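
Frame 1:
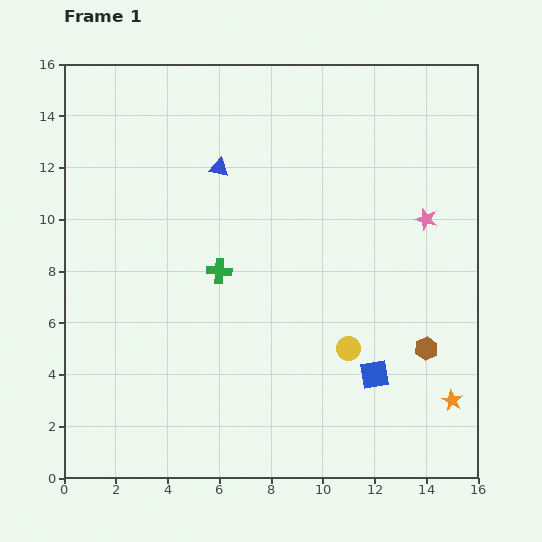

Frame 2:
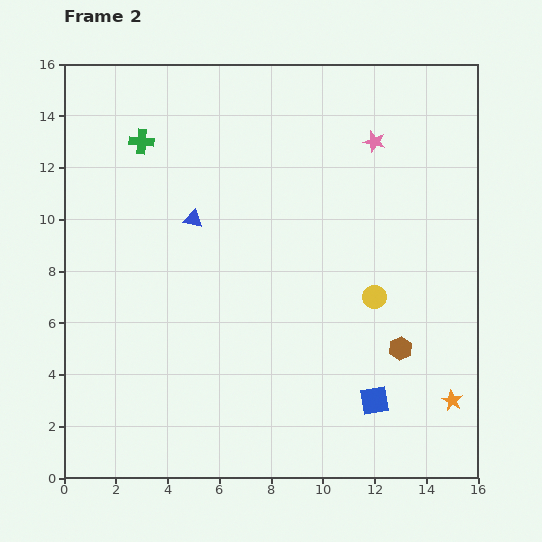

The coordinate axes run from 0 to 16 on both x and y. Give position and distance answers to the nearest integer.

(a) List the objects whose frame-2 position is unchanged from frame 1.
the orange star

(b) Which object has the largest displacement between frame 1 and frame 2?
the green cross

(moved 6; next 4)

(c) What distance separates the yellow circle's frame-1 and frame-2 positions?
2

The yellow circle moved from (11, 5) to (12, 7), a distance of √(1² + 2²) ≈ 2.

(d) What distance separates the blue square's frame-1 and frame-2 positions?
1

The blue square moved from (12, 4) to (12, 3), a distance of √(0² + 1²) ≈ 1.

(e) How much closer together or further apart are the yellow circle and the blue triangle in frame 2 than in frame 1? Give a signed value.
-1

Distance in frame 1: 9. Distance in frame 2: 8.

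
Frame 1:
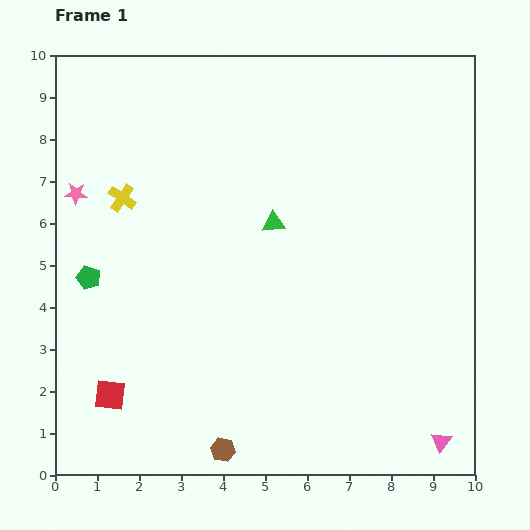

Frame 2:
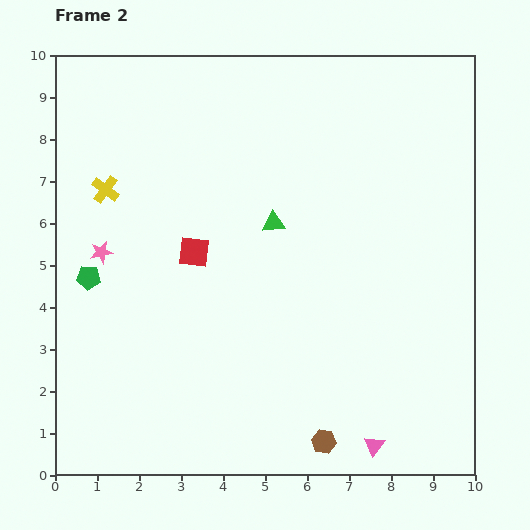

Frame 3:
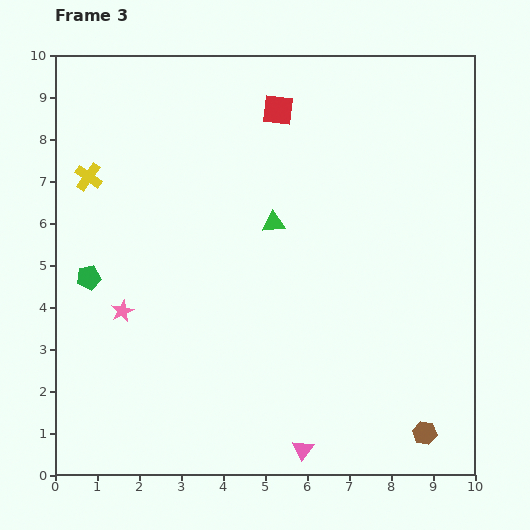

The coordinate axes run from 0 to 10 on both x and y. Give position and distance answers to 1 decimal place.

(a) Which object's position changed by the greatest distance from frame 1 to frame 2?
the red square

(moved 3.9; next 2.4)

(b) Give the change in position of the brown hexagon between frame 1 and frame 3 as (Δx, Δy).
(4.8, 0.4)

The brown hexagon was at (4.0, 0.6) in frame 1 and (8.8, 1.0) in frame 3.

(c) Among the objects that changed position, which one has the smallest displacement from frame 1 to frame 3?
the yellow cross

(moved 0.9)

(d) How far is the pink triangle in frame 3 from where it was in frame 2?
1.7

The pink triangle moved from (7.6, 0.7) to (5.9, 0.6), a distance of √(1.7² + 0.1²) ≈ 1.7.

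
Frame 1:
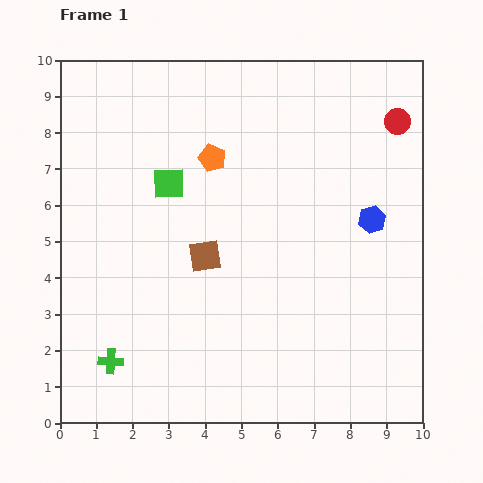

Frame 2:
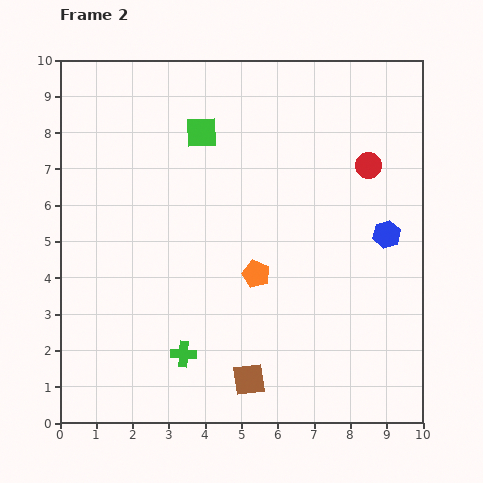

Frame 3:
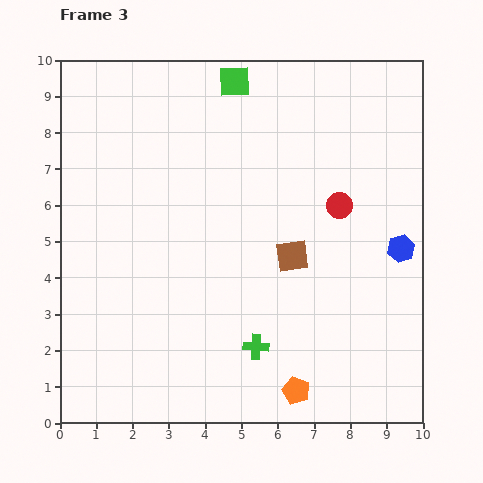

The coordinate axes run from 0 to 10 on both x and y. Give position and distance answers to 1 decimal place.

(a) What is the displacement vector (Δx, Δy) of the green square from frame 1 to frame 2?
(0.9, 1.4)

The green square was at (3.0, 6.6) in frame 1 and (3.9, 8.0) in frame 2.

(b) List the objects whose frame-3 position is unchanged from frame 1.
none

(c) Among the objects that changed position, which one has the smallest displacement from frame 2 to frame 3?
the blue hexagon

(moved 0.6)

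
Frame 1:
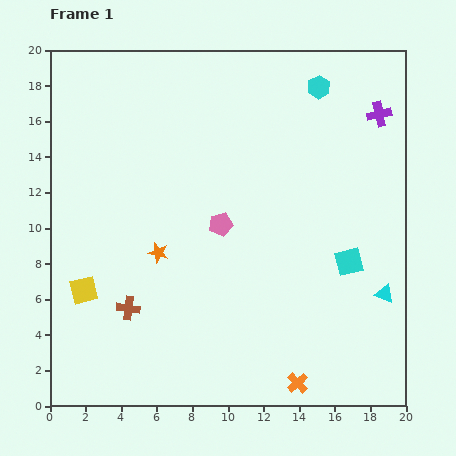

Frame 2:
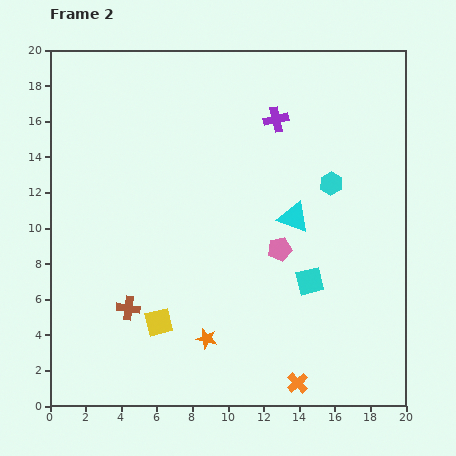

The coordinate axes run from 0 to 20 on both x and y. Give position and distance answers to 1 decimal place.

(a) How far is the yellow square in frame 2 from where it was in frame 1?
4.6

The yellow square moved from (1.9, 6.5) to (6.1, 4.7), a distance of √(4.2² + 1.8²) ≈ 4.6.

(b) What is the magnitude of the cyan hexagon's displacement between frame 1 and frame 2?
5.4

The cyan hexagon moved from (15.1, 17.9) to (15.8, 12.5), a distance of √(0.7² + 5.4²) ≈ 5.4.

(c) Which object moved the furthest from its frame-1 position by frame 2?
the cyan triangle

(moved 6.7; next 5.8)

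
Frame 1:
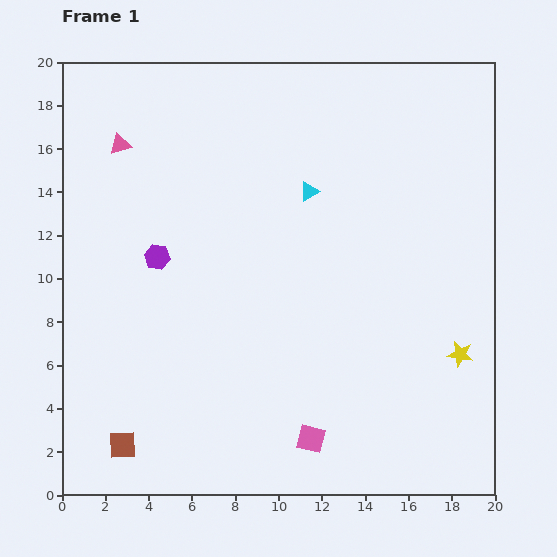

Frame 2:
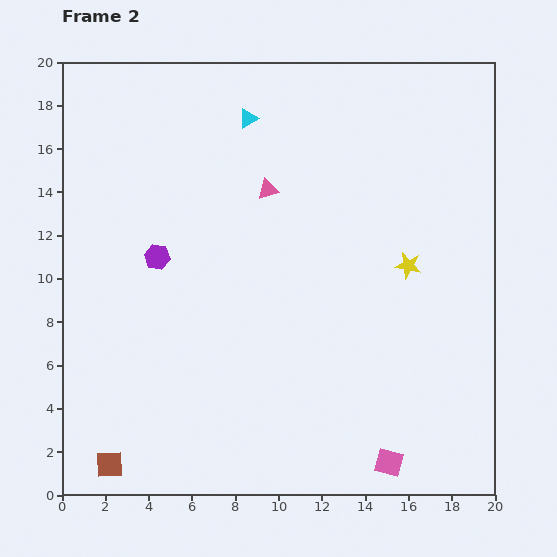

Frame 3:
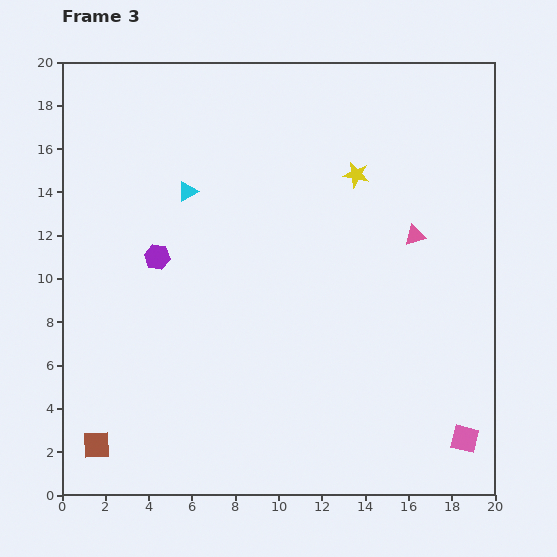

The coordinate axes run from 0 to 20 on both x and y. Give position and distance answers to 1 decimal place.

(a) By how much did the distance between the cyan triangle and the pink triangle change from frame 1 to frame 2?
-5.6

Distance in frame 1: 9.0. Distance in frame 2: 3.4.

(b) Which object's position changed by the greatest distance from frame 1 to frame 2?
the pink triangle

(moved 7.1; next 4.8)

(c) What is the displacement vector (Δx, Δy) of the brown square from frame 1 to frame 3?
(-1.2, 0.0)

The brown square was at (2.8, 2.3) in frame 1 and (1.6, 2.3) in frame 3.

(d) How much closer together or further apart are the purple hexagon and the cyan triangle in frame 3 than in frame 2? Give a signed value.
-4.4

Distance in frame 2: 7.7. Distance in frame 3: 3.3.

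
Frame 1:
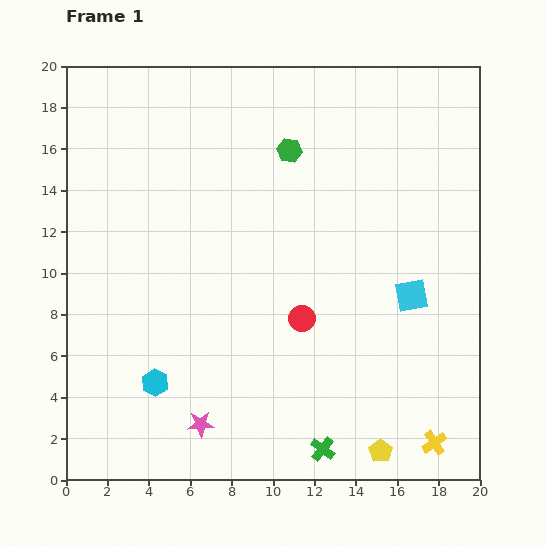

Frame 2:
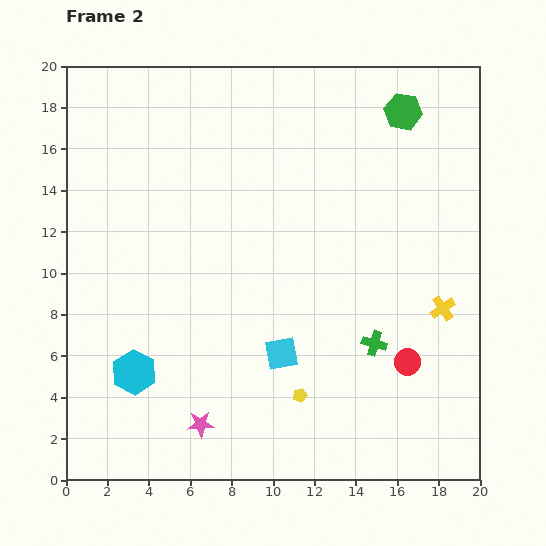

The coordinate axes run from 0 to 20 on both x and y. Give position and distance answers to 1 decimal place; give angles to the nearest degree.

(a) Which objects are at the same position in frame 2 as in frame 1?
the pink star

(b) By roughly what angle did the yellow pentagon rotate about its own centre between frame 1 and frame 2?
20° clockwise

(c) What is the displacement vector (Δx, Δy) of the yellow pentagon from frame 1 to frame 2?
(-3.9, 2.7)

The yellow pentagon was at (15.2, 1.4) in frame 1 and (11.3, 4.1) in frame 2.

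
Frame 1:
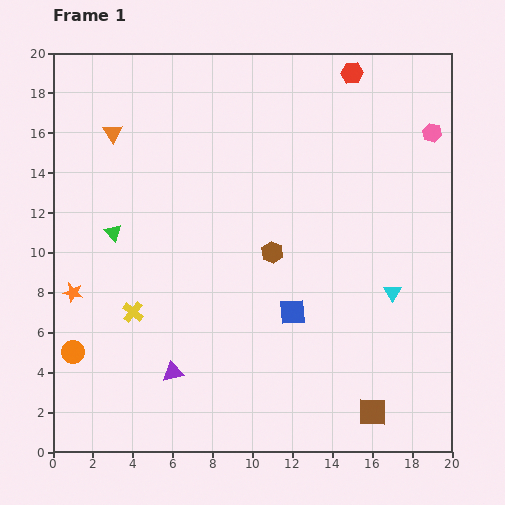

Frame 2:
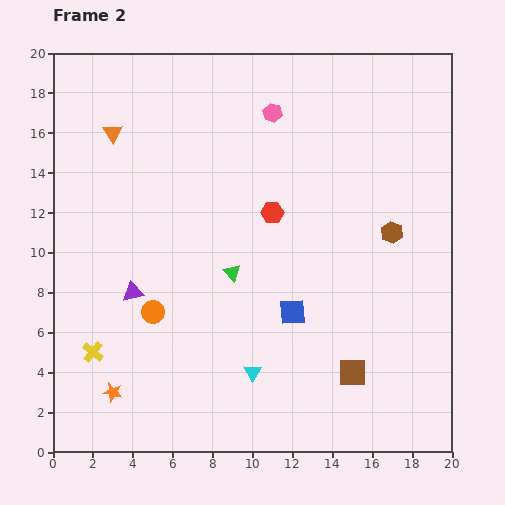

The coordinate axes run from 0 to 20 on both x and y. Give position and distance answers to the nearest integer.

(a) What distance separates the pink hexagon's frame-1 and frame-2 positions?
8

The pink hexagon moved from (19, 16) to (11, 17), a distance of √(8² + 1²) ≈ 8.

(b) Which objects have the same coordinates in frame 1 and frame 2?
the orange triangle, the blue square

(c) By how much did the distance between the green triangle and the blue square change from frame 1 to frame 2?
-6

Distance in frame 1: 10. Distance in frame 2: 4.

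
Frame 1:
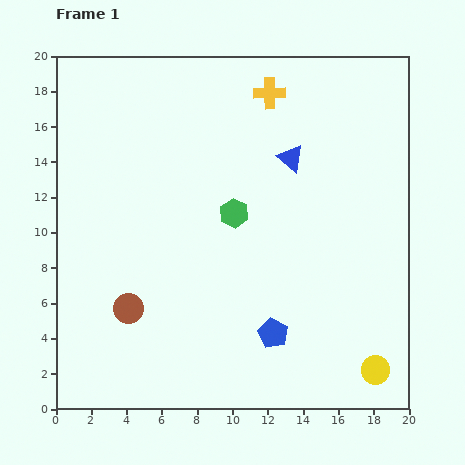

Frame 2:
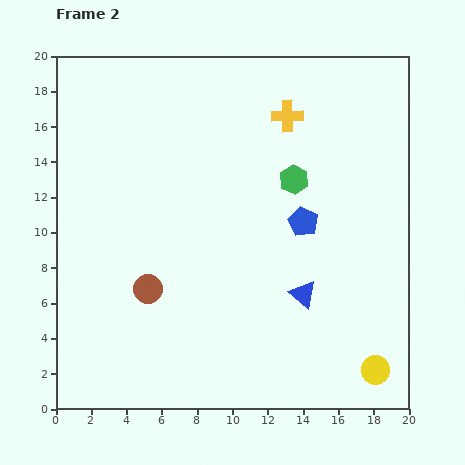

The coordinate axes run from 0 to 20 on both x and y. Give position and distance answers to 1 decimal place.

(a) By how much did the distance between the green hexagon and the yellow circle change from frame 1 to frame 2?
-0.3

Distance in frame 1: 12.0. Distance in frame 2: 11.7.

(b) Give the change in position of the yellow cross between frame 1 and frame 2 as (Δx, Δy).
(1.0, -1.3)

The yellow cross was at (12.1, 17.9) in frame 1 and (13.1, 16.6) in frame 2.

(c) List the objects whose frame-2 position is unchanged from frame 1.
the yellow circle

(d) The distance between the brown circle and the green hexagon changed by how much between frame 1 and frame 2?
+2.3

Distance in frame 1: 8.1. Distance in frame 2: 10.4.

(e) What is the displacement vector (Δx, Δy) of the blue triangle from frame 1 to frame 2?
(0.7, -7.7)

The blue triangle was at (13.3, 14.2) in frame 1 and (14.0, 6.5) in frame 2.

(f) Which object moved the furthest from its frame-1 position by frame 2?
the blue triangle

(moved 7.7; next 6.5)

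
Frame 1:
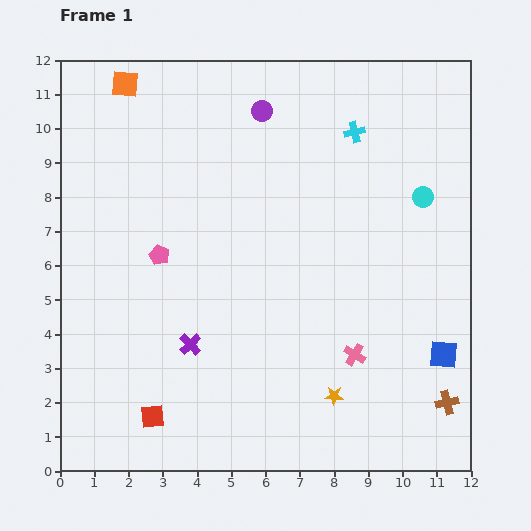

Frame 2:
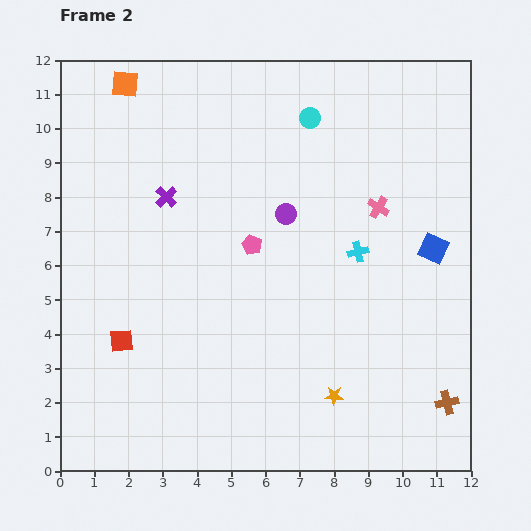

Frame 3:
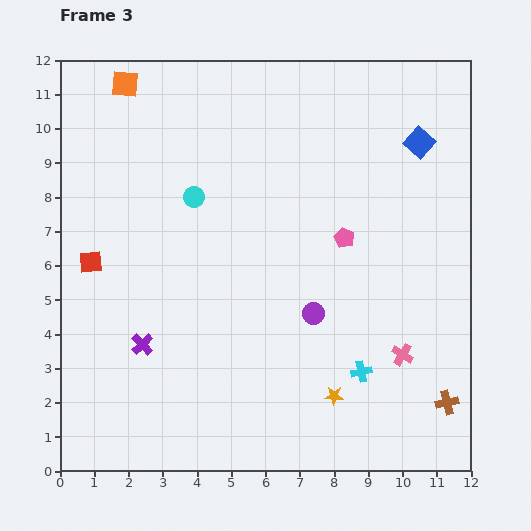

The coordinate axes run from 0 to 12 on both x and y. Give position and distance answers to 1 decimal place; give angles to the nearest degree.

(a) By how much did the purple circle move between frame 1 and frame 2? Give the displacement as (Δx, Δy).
(0.7, -3.0)

The purple circle was at (5.9, 10.5) in frame 1 and (6.6, 7.5) in frame 2.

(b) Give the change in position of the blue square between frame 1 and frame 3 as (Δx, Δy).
(-0.7, 6.2)

The blue square was at (11.2, 3.4) in frame 1 and (10.5, 9.6) in frame 3.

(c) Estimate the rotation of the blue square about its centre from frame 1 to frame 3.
37° clockwise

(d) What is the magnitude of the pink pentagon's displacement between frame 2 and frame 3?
2.7

The pink pentagon moved from (5.6, 6.6) to (8.3, 6.8), a distance of √(2.7² + 0.2²) ≈ 2.7.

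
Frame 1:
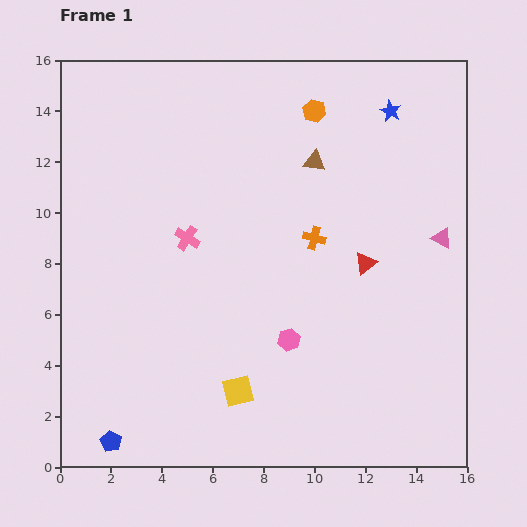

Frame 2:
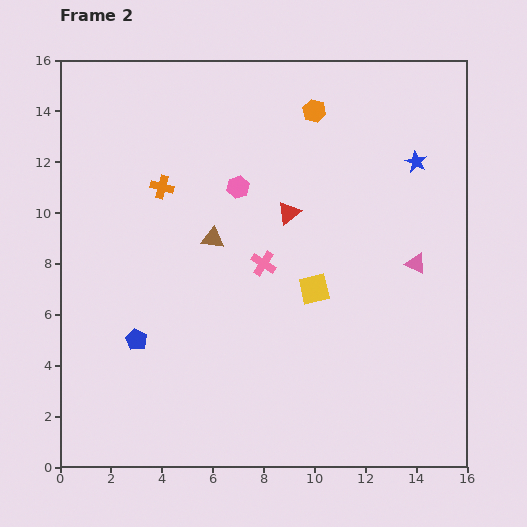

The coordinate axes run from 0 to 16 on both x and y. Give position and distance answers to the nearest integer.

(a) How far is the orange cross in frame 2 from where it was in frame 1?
6

The orange cross moved from (10, 9) to (4, 11), a distance of √(6² + 2²) ≈ 6.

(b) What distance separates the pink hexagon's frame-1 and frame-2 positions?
6

The pink hexagon moved from (9, 5) to (7, 11), a distance of √(2² + 6²) ≈ 6.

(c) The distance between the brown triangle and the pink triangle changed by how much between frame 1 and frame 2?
+2

Distance in frame 1: 6. Distance in frame 2: 8.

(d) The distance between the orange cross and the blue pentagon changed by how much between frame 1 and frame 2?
-5

Distance in frame 1: 11. Distance in frame 2: 6.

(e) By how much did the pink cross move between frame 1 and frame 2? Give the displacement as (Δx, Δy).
(3, -1)

The pink cross was at (5, 9) in frame 1 and (8, 8) in frame 2.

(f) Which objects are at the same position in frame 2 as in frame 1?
the orange hexagon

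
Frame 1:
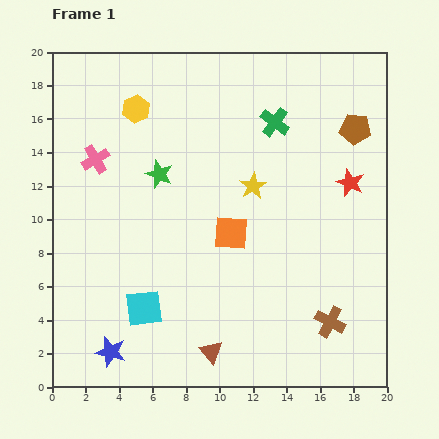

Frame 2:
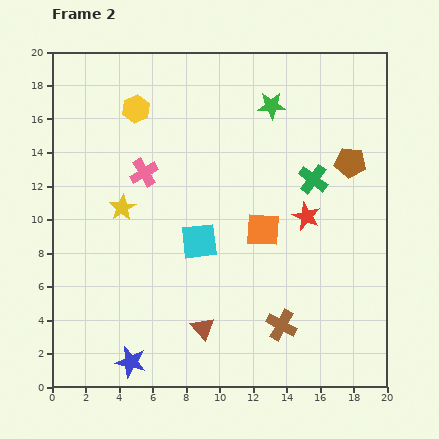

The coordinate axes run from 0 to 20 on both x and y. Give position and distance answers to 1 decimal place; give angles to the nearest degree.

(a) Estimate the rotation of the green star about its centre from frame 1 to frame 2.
23° counter-clockwise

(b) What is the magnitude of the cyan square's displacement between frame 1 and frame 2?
5.2

The cyan square moved from (5.5, 4.7) to (8.8, 8.7), a distance of √(3.3² + 4.0²) ≈ 5.2.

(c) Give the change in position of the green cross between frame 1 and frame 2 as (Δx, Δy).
(2.3, -3.4)

The green cross was at (13.3, 15.8) in frame 1 and (15.6, 12.4) in frame 2.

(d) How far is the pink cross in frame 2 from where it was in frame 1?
3.0

The pink cross moved from (2.6, 13.6) to (5.5, 12.8), a distance of √(2.9² + 0.8²) ≈ 3.0.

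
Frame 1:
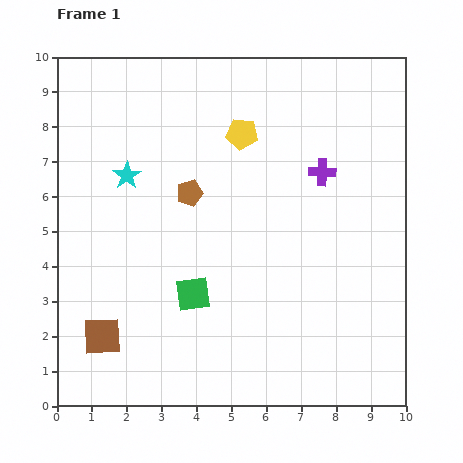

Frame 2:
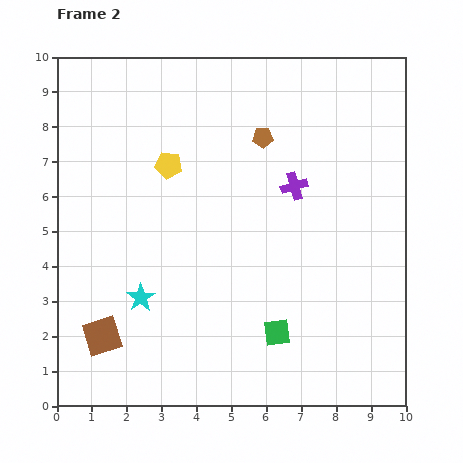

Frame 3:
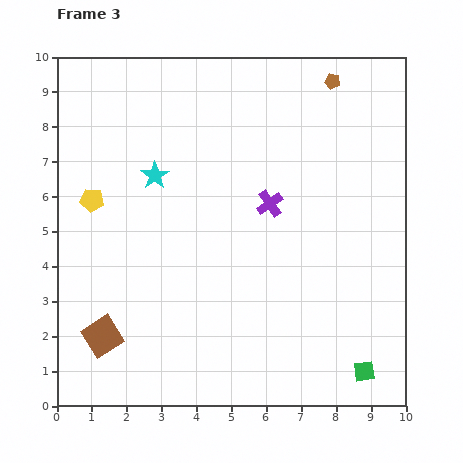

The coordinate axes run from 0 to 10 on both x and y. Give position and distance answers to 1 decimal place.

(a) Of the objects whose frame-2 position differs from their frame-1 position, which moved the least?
the purple cross

(moved 0.9)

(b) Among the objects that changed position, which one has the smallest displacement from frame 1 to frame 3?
the cyan star

(moved 0.8)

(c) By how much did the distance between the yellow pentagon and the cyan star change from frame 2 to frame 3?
-2.0

Distance in frame 2: 3.9. Distance in frame 3: 1.9.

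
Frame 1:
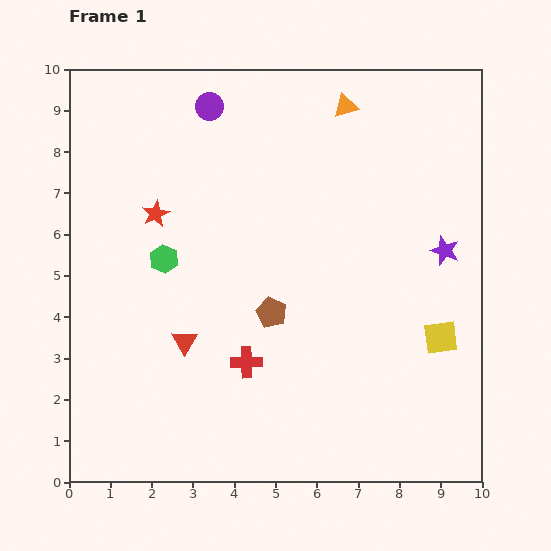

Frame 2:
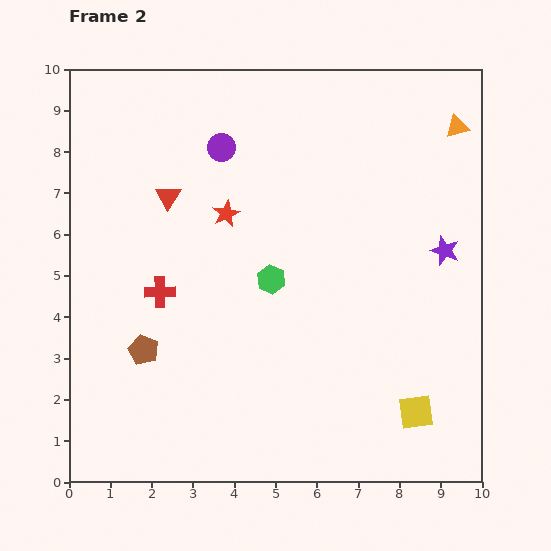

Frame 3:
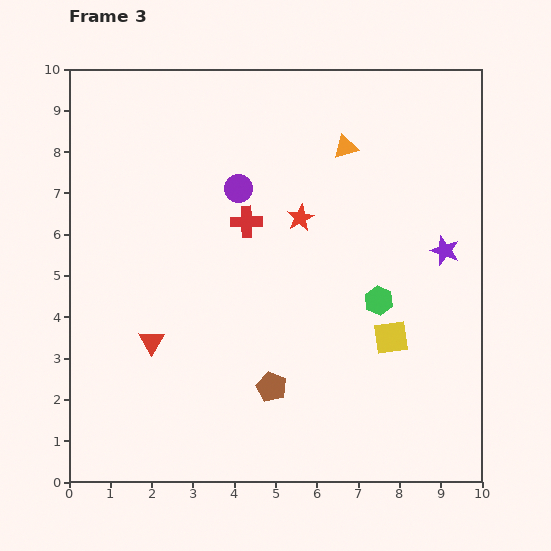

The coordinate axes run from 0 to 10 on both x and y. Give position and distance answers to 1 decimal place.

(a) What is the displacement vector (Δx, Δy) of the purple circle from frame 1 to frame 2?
(0.3, -1.0)

The purple circle was at (3.4, 9.1) in frame 1 and (3.7, 8.1) in frame 2.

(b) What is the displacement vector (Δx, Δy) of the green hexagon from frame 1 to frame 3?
(5.2, -1.0)

The green hexagon was at (2.3, 5.4) in frame 1 and (7.5, 4.4) in frame 3.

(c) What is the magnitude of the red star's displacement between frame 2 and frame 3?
1.8

The red star moved from (3.8, 6.5) to (5.6, 6.4), a distance of √(1.8² + 0.1²) ≈ 1.8.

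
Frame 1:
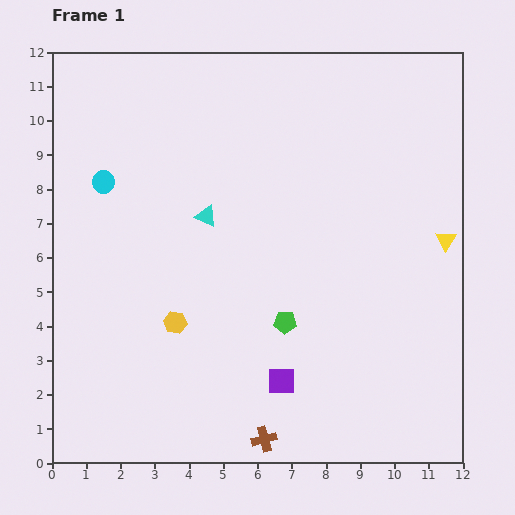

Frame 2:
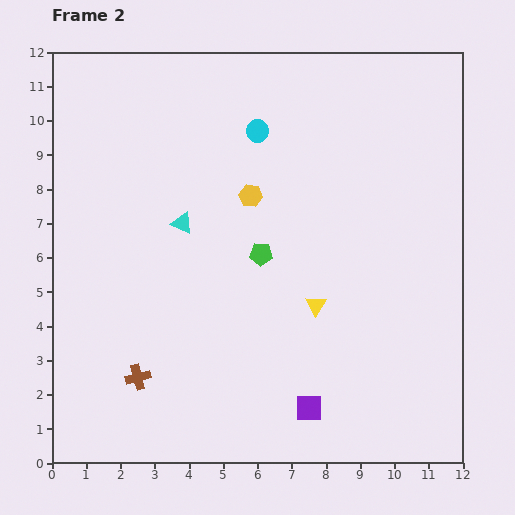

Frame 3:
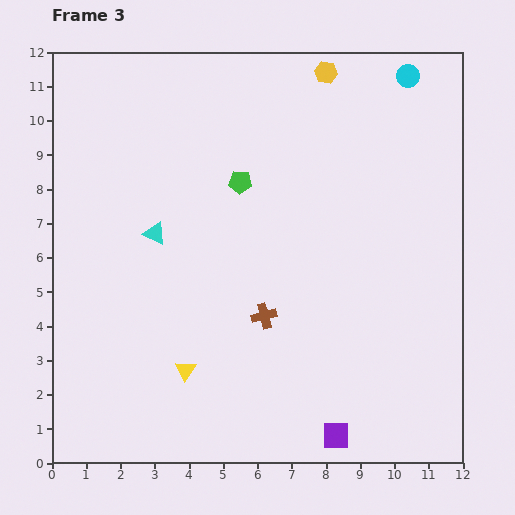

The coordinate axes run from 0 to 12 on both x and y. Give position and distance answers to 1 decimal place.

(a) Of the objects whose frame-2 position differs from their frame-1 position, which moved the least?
the cyan triangle

(moved 0.7)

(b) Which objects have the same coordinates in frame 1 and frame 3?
none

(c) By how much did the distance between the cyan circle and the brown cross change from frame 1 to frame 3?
-0.7

Distance in frame 1: 8.9. Distance in frame 3: 8.2.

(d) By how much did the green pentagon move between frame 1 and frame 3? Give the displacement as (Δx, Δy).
(-1.3, 4.1)

The green pentagon was at (6.8, 4.1) in frame 1 and (5.5, 8.2) in frame 3.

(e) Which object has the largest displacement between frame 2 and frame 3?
the cyan circle

(moved 4.7; next 4.2)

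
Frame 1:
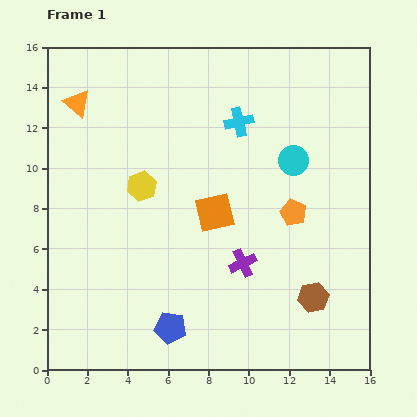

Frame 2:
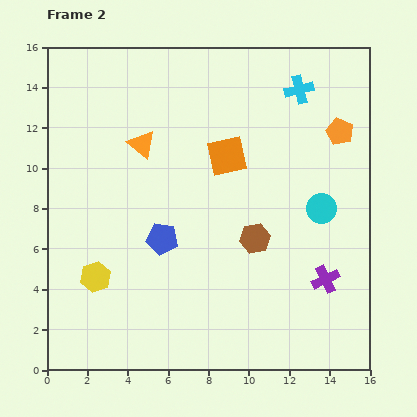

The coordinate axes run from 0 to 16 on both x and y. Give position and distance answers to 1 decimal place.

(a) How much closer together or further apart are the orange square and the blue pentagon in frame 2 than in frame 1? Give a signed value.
-0.9

Distance in frame 1: 6.1. Distance in frame 2: 5.2.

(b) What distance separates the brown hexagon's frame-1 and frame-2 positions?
4.1

The brown hexagon moved from (13.2, 3.6) to (10.3, 6.5), a distance of √(2.9² + 2.9²) ≈ 4.1.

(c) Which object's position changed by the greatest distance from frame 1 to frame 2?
the yellow hexagon

(moved 5.1; next 4.6)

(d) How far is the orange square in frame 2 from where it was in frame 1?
2.9

The orange square moved from (8.3, 7.8) to (8.9, 10.6), a distance of √(0.6² + 2.8²) ≈ 2.9.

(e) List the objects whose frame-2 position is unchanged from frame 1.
none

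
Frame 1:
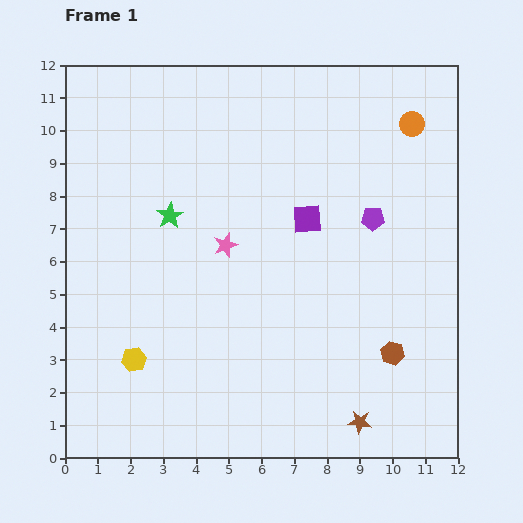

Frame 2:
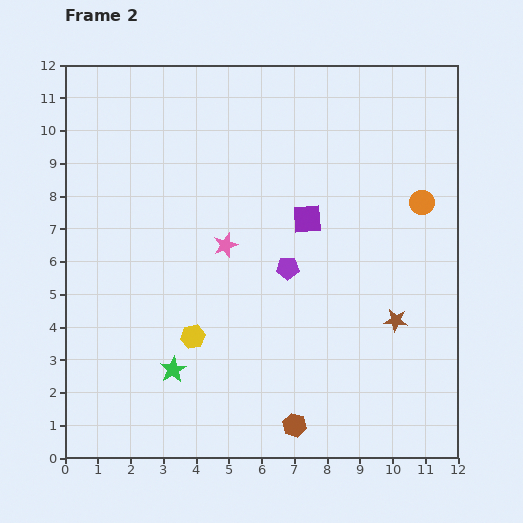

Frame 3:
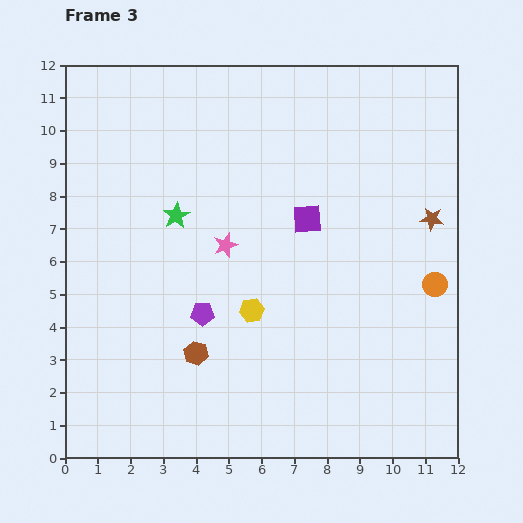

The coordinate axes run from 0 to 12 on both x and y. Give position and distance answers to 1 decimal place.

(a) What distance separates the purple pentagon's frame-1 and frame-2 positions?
3.0

The purple pentagon moved from (9.4, 7.3) to (6.8, 5.8), a distance of √(2.6² + 1.5²) ≈ 3.0.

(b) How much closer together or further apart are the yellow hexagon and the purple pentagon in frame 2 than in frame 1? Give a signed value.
-4.9

Distance in frame 1: 8.5. Distance in frame 2: 3.6.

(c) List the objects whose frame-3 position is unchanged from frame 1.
the purple square, the pink star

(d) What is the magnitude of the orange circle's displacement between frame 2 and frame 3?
2.5

The orange circle moved from (10.9, 7.8) to (11.3, 5.3), a distance of √(0.4² + 2.5²) ≈ 2.5.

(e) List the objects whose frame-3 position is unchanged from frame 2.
the purple square, the pink star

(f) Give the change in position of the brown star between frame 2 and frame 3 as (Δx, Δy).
(1.1, 3.1)

The brown star was at (10.1, 4.2) in frame 2 and (11.2, 7.3) in frame 3.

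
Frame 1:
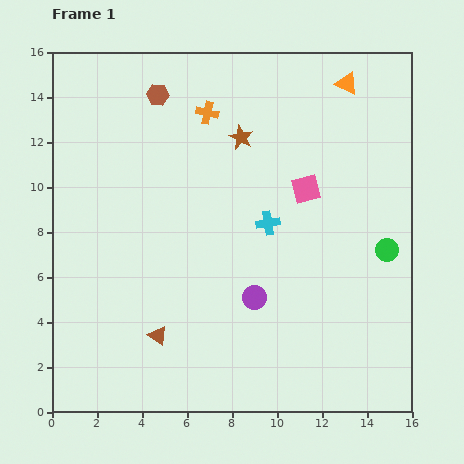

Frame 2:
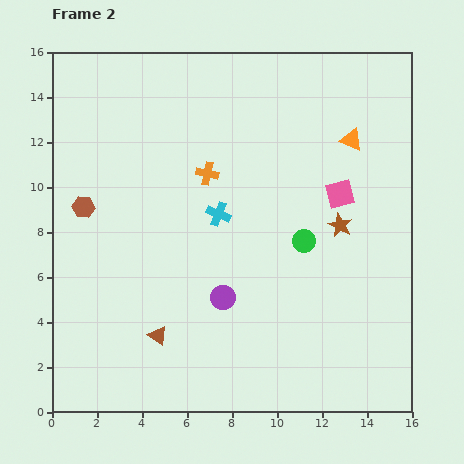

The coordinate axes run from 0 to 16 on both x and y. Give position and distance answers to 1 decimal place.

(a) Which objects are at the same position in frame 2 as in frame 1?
the brown triangle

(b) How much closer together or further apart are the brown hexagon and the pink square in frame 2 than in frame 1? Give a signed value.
+3.6

Distance in frame 1: 7.8. Distance in frame 2: 11.4.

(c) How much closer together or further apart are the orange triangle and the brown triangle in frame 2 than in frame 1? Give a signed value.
-1.8

Distance in frame 1: 14.0. Distance in frame 2: 12.2.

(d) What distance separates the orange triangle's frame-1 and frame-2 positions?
2.5

The orange triangle moved from (13.1, 14.6) to (13.3, 12.1), a distance of √(0.2² + 2.5²) ≈ 2.5.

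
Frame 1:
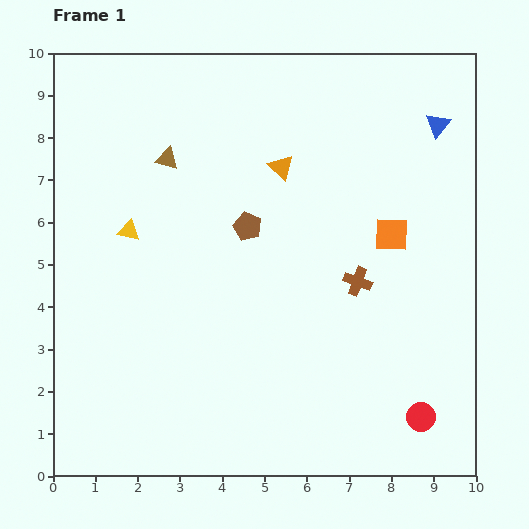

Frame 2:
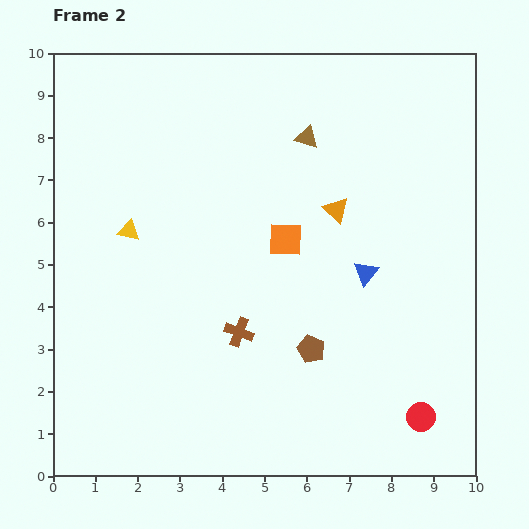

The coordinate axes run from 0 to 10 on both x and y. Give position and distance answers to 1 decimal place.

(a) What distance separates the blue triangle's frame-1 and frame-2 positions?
3.9

The blue triangle moved from (9.1, 8.3) to (7.4, 4.8), a distance of √(1.7² + 3.5²) ≈ 3.9.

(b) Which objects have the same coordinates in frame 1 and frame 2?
the yellow triangle, the red circle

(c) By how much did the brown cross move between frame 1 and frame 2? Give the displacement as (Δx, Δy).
(-2.8, -1.2)

The brown cross was at (7.2, 4.6) in frame 1 and (4.4, 3.4) in frame 2.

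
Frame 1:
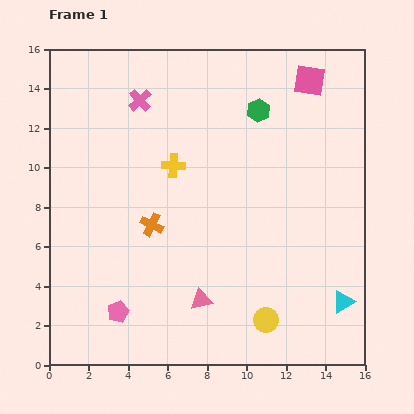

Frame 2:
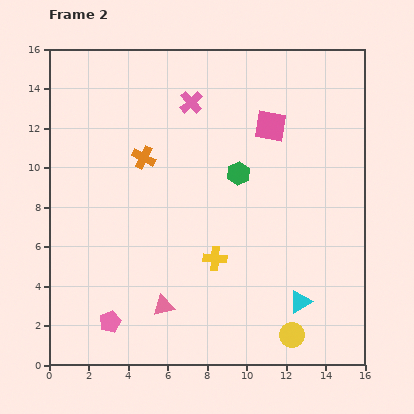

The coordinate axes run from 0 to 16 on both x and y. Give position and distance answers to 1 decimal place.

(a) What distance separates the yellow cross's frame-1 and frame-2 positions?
5.1

The yellow cross moved from (6.3, 10.1) to (8.4, 5.4), a distance of √(2.1² + 4.7²) ≈ 5.1.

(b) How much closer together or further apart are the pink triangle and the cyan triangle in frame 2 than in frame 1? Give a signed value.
-0.3

Distance in frame 1: 7.2. Distance in frame 2: 6.9.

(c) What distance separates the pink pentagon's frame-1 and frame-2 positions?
0.6

The pink pentagon moved from (3.5, 2.7) to (3.1, 2.2), a distance of √(0.4² + 0.5²) ≈ 0.6.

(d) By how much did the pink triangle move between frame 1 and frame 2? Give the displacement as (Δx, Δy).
(-1.9, -0.3)

The pink triangle was at (7.7, 3.3) in frame 1 and (5.8, 3.0) in frame 2.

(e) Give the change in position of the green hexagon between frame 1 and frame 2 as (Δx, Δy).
(-1.0, -3.2)

The green hexagon was at (10.6, 12.9) in frame 1 and (9.6, 9.7) in frame 2.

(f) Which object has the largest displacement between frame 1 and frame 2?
the yellow cross

(moved 5.1; next 3.4)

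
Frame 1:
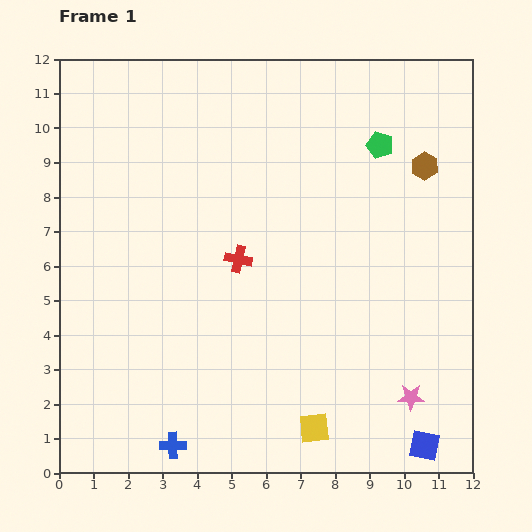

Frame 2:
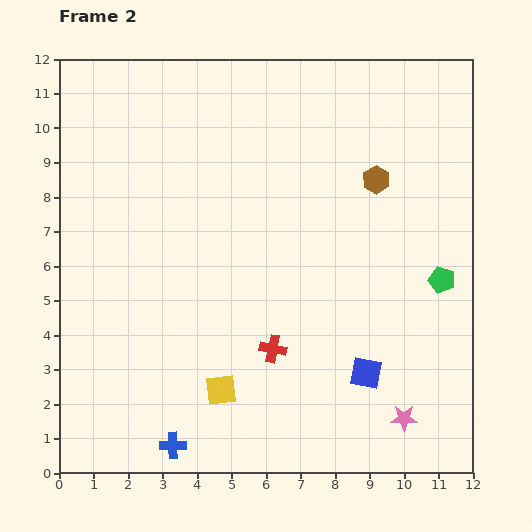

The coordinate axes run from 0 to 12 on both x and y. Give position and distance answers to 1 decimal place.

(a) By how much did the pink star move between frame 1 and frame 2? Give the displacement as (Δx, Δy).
(-0.2, -0.6)

The pink star was at (10.2, 2.2) in frame 1 and (10.0, 1.6) in frame 2.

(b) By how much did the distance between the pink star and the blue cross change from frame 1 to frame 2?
-0.3

Distance in frame 1: 7.0. Distance in frame 2: 6.7.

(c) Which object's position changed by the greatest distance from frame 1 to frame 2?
the green pentagon

(moved 4.3; next 2.9)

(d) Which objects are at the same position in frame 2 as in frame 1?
the blue cross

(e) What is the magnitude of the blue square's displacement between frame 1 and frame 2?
2.7

The blue square moved from (10.6, 0.8) to (8.9, 2.9), a distance of √(1.7² + 2.1²) ≈ 2.7.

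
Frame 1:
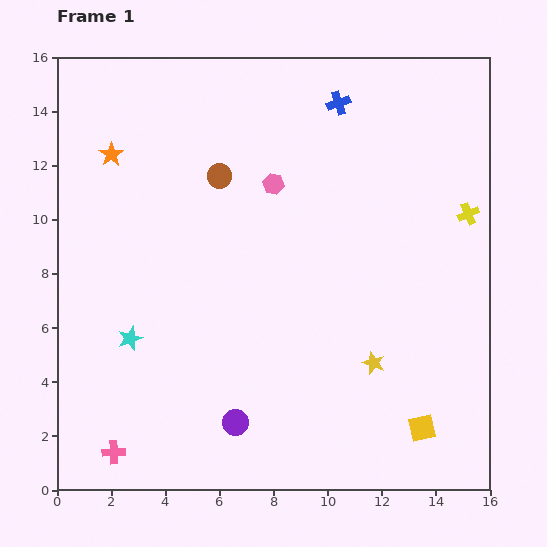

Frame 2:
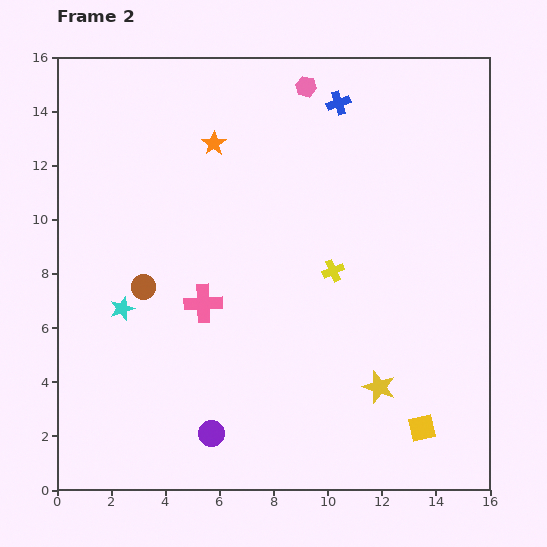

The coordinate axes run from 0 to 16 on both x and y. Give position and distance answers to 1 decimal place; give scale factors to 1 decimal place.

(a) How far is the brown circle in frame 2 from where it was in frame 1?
5.0

The brown circle moved from (6.0, 11.6) to (3.2, 7.5), a distance of √(2.8² + 4.1²) ≈ 5.0.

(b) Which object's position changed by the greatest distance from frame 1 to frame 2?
the pink cross

(moved 6.4; next 5.4)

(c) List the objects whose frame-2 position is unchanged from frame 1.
the yellow square, the blue cross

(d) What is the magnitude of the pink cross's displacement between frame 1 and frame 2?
6.4

The pink cross moved from (2.1, 1.4) to (5.4, 6.9), a distance of √(3.3² + 5.5²) ≈ 6.4.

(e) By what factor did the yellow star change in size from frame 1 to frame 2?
1.5×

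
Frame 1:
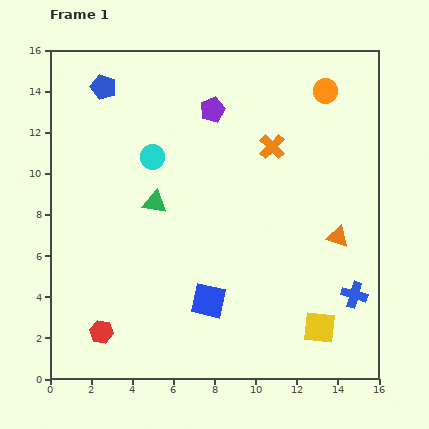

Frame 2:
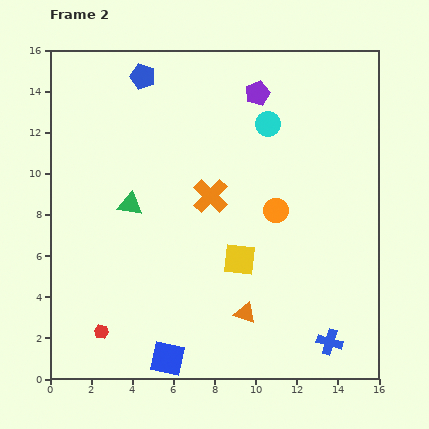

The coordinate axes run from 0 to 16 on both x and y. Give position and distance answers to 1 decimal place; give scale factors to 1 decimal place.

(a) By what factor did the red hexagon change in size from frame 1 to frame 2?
0.6×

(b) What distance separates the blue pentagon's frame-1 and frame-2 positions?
2.0

The blue pentagon moved from (2.6, 14.2) to (4.5, 14.7), a distance of √(1.9² + 0.5²) ≈ 2.0.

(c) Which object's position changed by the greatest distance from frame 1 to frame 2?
the orange circle

(moved 6.3; next 5.8)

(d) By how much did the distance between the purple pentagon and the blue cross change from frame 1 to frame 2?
+1.3

Distance in frame 1: 11.3. Distance in frame 2: 12.6.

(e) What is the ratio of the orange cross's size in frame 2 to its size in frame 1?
1.4×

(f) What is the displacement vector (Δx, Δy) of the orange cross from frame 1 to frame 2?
(-3.0, -2.4)

The orange cross was at (10.8, 11.3) in frame 1 and (7.8, 8.9) in frame 2.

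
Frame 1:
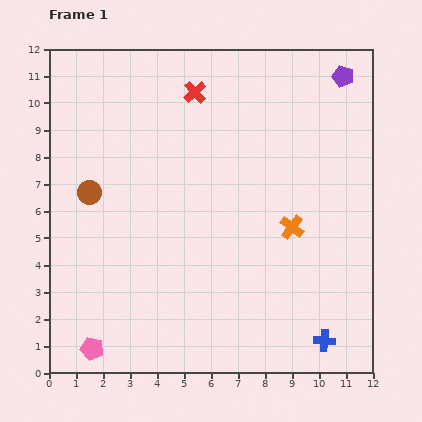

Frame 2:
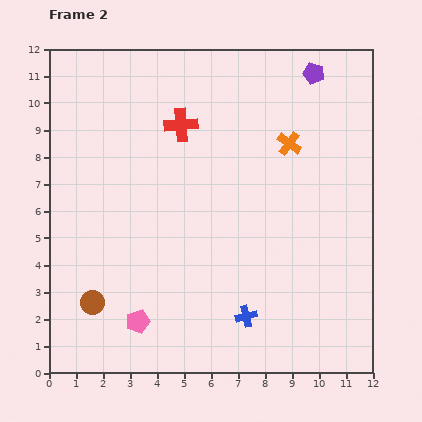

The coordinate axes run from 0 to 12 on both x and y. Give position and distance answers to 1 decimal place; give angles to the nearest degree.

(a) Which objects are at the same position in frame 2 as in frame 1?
none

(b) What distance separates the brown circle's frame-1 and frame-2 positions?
4.1

The brown circle moved from (1.5, 6.7) to (1.6, 2.6), a distance of √(0.1² + 4.1²) ≈ 4.1.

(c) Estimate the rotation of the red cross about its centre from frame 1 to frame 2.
38° clockwise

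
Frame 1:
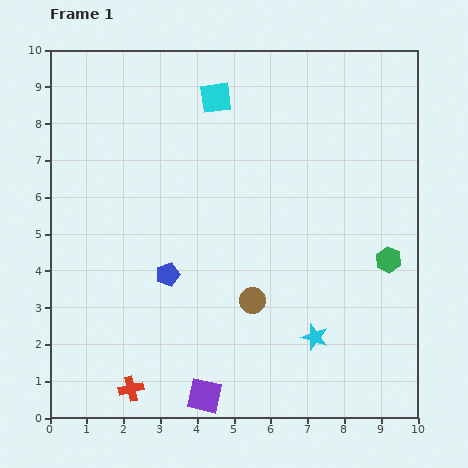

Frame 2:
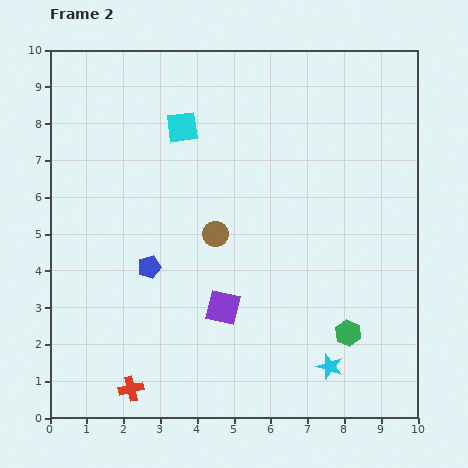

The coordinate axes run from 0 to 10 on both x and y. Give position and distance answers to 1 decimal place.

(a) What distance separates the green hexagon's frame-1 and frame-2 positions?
2.3

The green hexagon moved from (9.2, 4.3) to (8.1, 2.3), a distance of √(1.1² + 2.0²) ≈ 2.3.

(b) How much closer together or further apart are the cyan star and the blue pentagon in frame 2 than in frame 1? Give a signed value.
+1.3

Distance in frame 1: 4.3. Distance in frame 2: 5.6.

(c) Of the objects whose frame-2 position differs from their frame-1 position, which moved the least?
the blue pentagon

(moved 0.5)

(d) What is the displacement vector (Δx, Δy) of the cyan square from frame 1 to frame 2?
(-0.9, -0.8)

The cyan square was at (4.5, 8.7) in frame 1 and (3.6, 7.9) in frame 2.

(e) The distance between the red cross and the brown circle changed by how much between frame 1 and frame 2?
+0.7

Distance in frame 1: 4.1. Distance in frame 2: 4.8.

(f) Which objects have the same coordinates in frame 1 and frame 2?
the red cross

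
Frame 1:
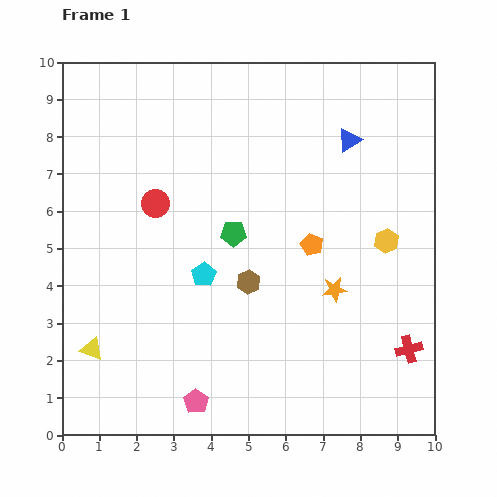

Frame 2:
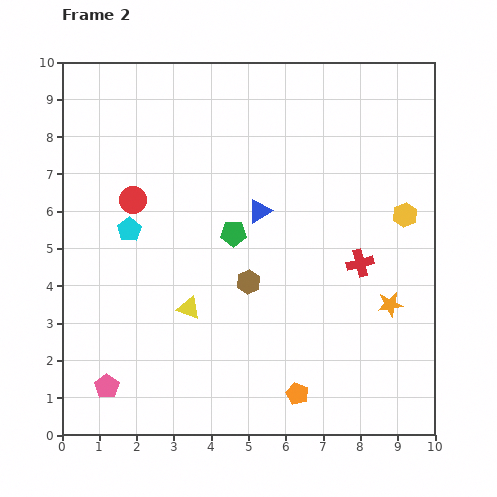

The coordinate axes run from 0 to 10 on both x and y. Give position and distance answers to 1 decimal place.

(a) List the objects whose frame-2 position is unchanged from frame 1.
the green pentagon, the brown hexagon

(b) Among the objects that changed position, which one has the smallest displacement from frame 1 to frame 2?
the red circle

(moved 0.6)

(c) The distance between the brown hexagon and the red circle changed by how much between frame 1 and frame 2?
+0.5

Distance in frame 1: 3.3. Distance in frame 2: 3.8.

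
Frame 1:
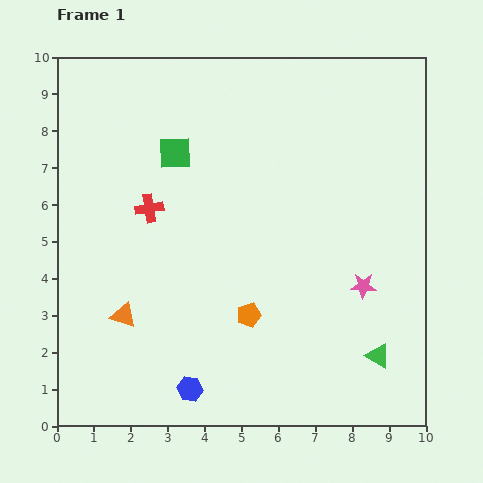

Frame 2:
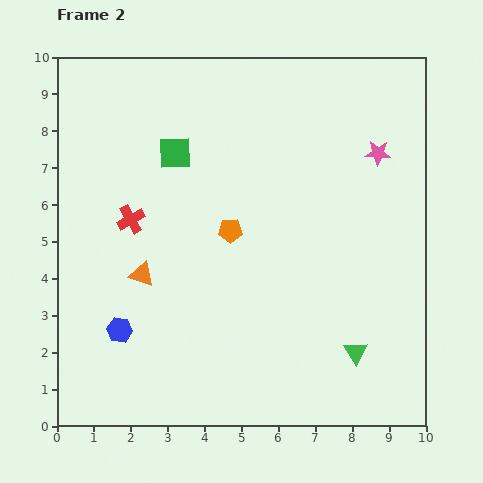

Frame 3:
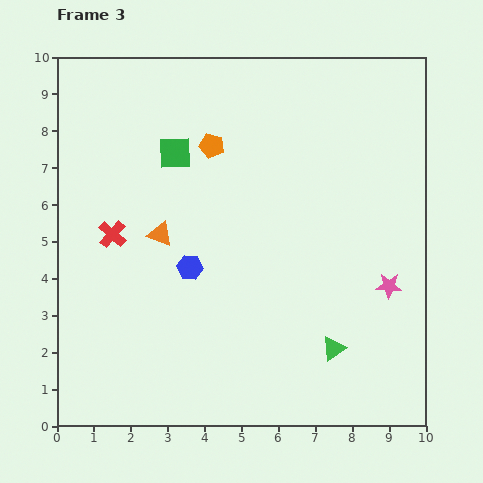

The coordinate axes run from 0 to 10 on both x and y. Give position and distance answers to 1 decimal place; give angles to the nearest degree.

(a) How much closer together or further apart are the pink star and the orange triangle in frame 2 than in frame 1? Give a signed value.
+0.7

Distance in frame 1: 6.5. Distance in frame 2: 7.2.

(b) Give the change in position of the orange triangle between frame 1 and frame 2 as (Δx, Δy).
(0.5, 1.1)

The orange triangle was at (1.8, 3.0) in frame 1 and (2.3, 4.1) in frame 2.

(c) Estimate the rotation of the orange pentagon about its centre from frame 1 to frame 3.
31° clockwise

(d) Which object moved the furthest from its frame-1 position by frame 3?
the orange pentagon

(moved 4.7; next 3.3)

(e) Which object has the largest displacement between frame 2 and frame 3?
the pink star

(moved 3.6; next 2.5)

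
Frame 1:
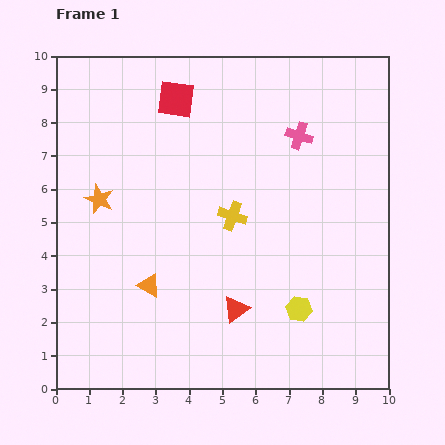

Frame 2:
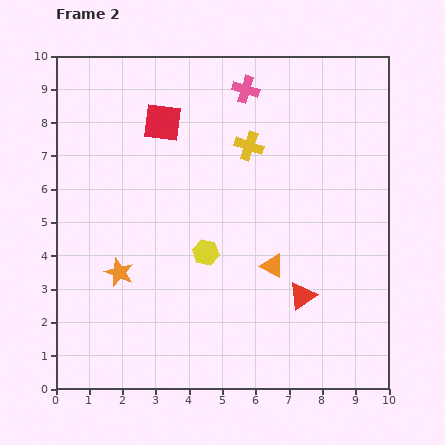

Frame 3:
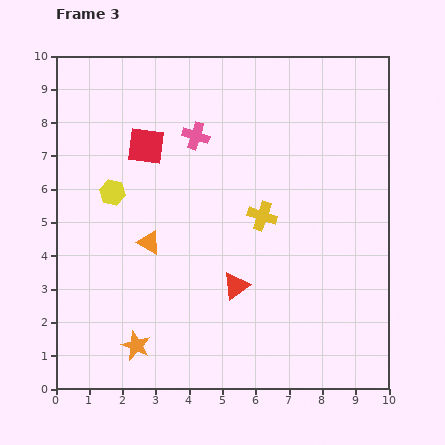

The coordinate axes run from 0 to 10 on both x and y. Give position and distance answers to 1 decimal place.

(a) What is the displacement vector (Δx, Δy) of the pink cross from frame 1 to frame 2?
(-1.6, 1.4)

The pink cross was at (7.3, 7.6) in frame 1 and (5.7, 9.0) in frame 2.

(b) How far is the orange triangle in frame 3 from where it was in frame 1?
1.3

The orange triangle moved from (2.8, 3.1) to (2.8, 4.4), a distance of √(0.0² + 1.3²) ≈ 1.3.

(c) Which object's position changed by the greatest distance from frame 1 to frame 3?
the yellow hexagon

(moved 6.6; next 4.5)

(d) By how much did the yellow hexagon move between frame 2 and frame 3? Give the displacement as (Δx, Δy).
(-2.8, 1.8)

The yellow hexagon was at (4.5, 4.1) in frame 2 and (1.7, 5.9) in frame 3.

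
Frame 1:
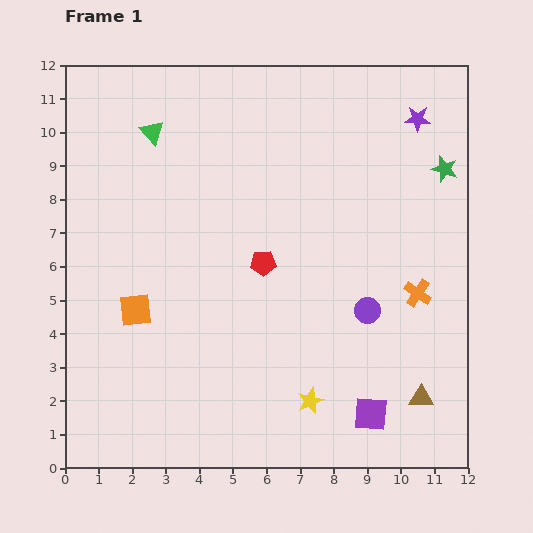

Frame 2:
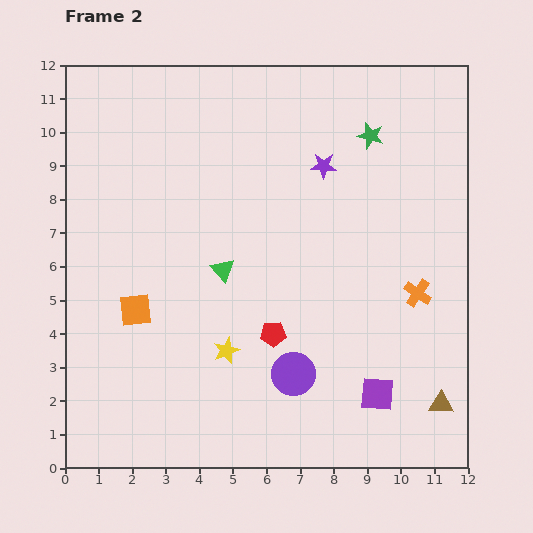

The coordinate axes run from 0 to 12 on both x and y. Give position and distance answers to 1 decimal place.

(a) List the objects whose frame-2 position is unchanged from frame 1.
the orange square, the orange cross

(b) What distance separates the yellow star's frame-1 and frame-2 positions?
2.9

The yellow star moved from (7.3, 2.0) to (4.8, 3.5), a distance of √(2.5² + 1.5²) ≈ 2.9.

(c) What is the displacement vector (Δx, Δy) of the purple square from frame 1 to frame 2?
(0.2, 0.6)

The purple square was at (9.1, 1.6) in frame 1 and (9.3, 2.2) in frame 2.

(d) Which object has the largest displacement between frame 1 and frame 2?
the green triangle

(moved 4.6; next 3.1)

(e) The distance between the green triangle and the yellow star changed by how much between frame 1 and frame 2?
-6.9

Distance in frame 1: 9.3. Distance in frame 2: 2.4.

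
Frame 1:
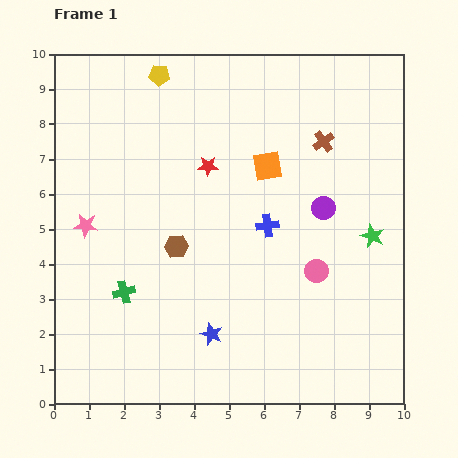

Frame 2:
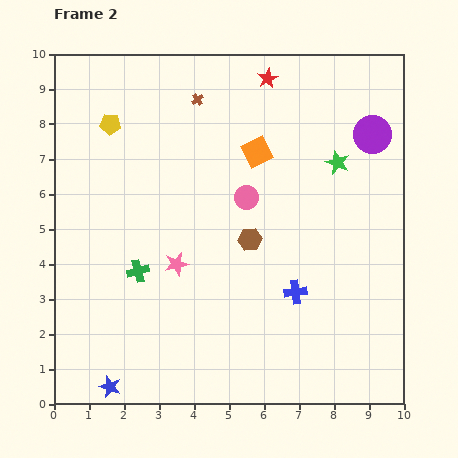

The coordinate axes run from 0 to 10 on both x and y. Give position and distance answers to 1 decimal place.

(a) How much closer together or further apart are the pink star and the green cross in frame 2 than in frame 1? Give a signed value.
-1.1

Distance in frame 1: 2.2. Distance in frame 2: 1.1.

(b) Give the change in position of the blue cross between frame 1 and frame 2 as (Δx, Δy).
(0.8, -1.9)

The blue cross was at (6.1, 5.1) in frame 1 and (6.9, 3.2) in frame 2.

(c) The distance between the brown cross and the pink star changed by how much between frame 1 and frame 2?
-2.5

Distance in frame 1: 7.2. Distance in frame 2: 4.7.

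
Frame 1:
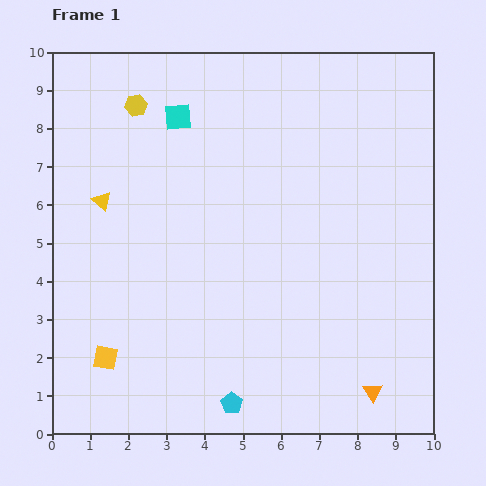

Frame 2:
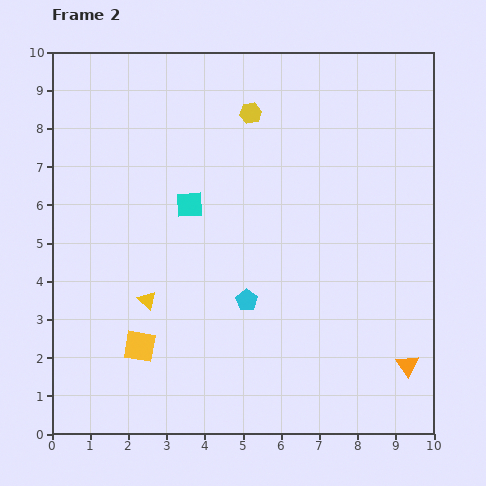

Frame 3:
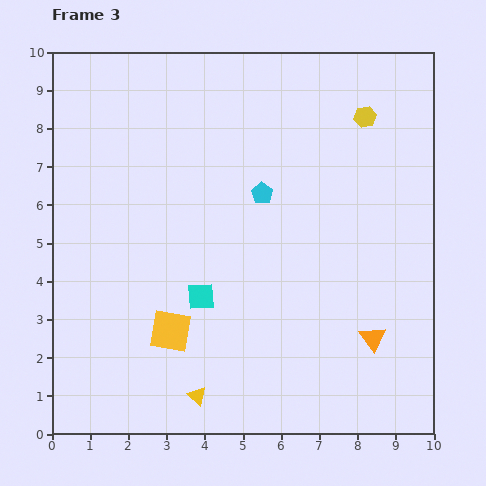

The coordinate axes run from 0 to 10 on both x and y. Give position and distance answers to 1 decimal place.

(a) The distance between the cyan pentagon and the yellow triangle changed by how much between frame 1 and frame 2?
-3.7

Distance in frame 1: 6.3. Distance in frame 2: 2.6.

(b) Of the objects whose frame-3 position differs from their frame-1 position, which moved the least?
the orange triangle

(moved 1.4)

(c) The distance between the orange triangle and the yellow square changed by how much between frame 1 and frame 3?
-1.8

Distance in frame 1: 7.1. Distance in frame 3: 5.3.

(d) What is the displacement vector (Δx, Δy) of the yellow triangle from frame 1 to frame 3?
(2.5, -5.1)

The yellow triangle was at (1.3, 6.1) in frame 1 and (3.8, 1.0) in frame 3.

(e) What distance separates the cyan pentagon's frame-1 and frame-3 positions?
5.6

The cyan pentagon moved from (4.7, 0.8) to (5.5, 6.3), a distance of √(0.8² + 5.5²) ≈ 5.6.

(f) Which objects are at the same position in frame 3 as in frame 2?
none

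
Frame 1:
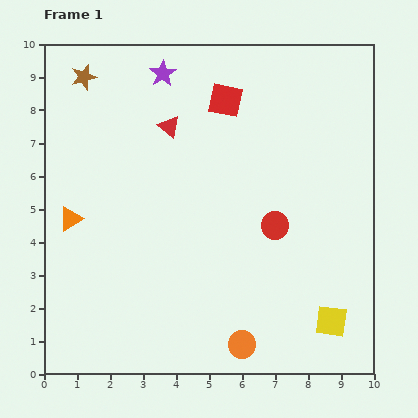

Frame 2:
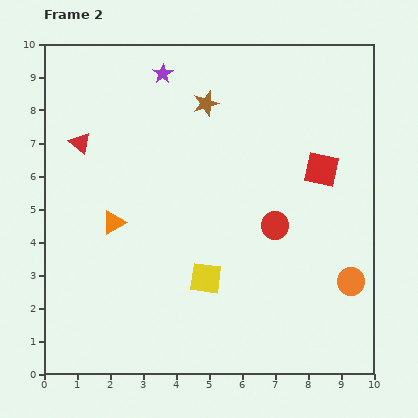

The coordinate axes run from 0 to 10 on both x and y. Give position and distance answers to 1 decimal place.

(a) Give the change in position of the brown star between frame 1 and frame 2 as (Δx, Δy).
(3.7, -0.8)

The brown star was at (1.2, 9.0) in frame 1 and (4.9, 8.2) in frame 2.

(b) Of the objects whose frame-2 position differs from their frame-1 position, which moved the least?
the orange triangle

(moved 1.3)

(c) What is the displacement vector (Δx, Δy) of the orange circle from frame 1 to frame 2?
(3.3, 1.9)

The orange circle was at (6.0, 0.9) in frame 1 and (9.3, 2.8) in frame 2.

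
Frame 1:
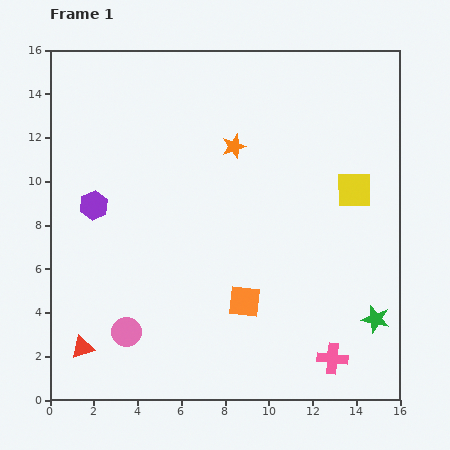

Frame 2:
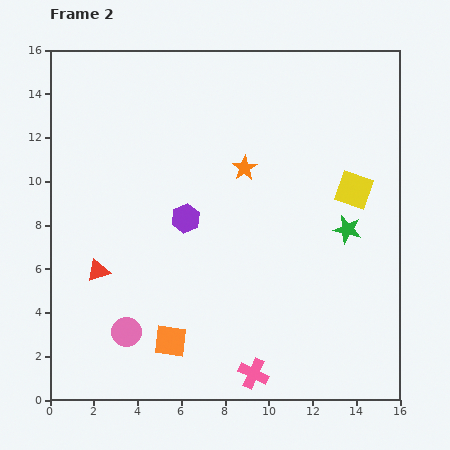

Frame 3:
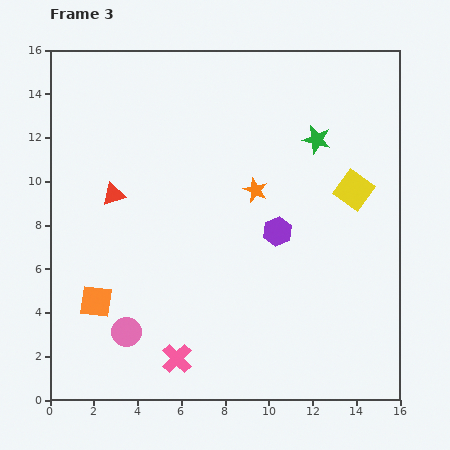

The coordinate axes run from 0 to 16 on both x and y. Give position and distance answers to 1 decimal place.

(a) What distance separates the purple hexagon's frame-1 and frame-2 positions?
4.2

The purple hexagon moved from (2.0, 8.9) to (6.2, 8.3), a distance of √(4.2² + 0.6²) ≈ 4.2.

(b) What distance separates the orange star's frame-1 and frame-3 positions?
2.2

The orange star moved from (8.4, 11.6) to (9.4, 9.6), a distance of √(1.0² + 2.0²) ≈ 2.2.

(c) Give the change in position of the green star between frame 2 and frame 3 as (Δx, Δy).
(-1.4, 4.1)

The green star was at (13.6, 7.8) in frame 2 and (12.2, 11.9) in frame 3.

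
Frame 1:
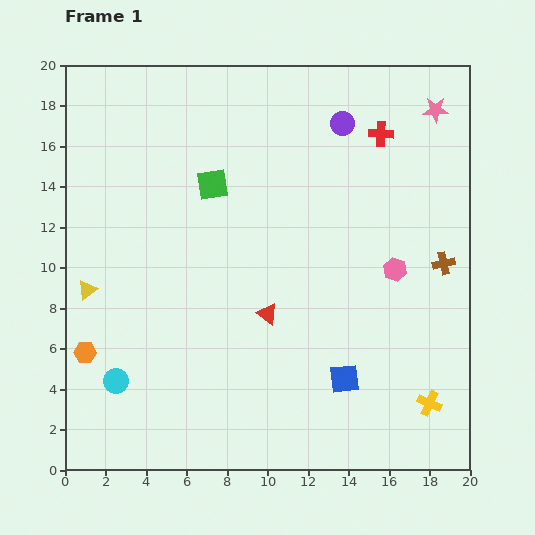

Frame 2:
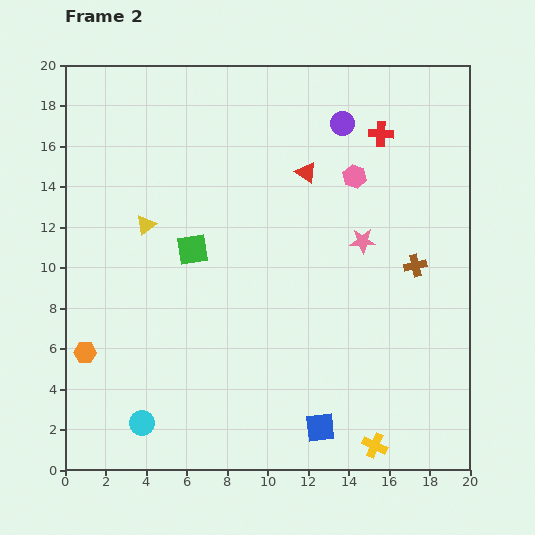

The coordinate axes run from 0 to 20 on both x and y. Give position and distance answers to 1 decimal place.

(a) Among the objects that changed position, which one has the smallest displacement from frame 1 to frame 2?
the brown cross

(moved 1.4)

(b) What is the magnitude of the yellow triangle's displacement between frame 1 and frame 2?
4.3

The yellow triangle moved from (1.1, 8.9) to (4.0, 12.1), a distance of √(2.9² + 3.2²) ≈ 4.3.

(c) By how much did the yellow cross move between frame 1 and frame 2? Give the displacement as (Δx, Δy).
(-2.7, -2.1)

The yellow cross was at (18.0, 3.3) in frame 1 and (15.3, 1.2) in frame 2.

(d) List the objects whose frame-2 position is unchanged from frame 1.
the purple circle, the red cross, the orange hexagon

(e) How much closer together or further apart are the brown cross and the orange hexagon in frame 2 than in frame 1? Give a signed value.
-1.3

Distance in frame 1: 18.2. Distance in frame 2: 16.9.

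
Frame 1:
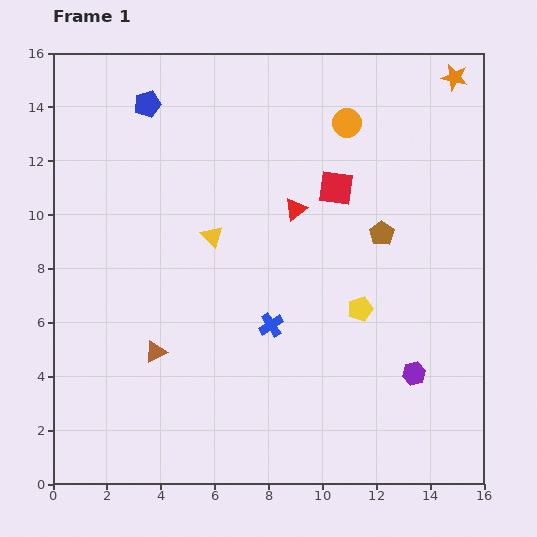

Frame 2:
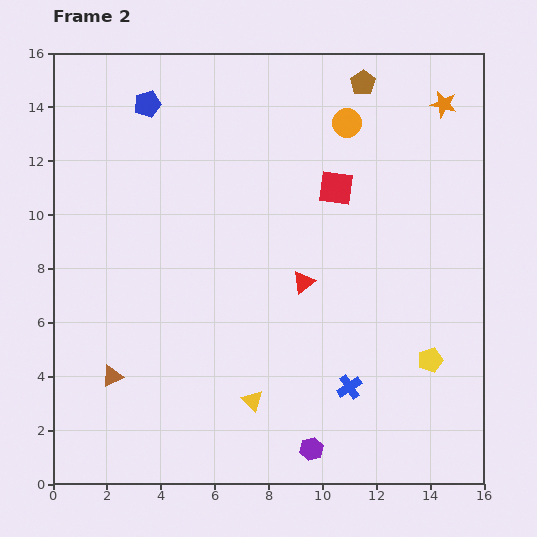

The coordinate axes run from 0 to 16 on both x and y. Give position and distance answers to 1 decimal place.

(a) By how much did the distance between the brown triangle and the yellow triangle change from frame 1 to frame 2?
+0.5

Distance in frame 1: 4.8. Distance in frame 2: 5.3.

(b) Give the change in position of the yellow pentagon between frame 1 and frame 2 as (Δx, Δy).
(2.6, -1.9)

The yellow pentagon was at (11.4, 6.5) in frame 1 and (14.0, 4.6) in frame 2.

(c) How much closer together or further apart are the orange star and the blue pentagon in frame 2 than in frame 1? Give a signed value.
-0.4

Distance in frame 1: 11.4. Distance in frame 2: 11.0.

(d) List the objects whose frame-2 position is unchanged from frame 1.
the red square, the blue pentagon, the orange circle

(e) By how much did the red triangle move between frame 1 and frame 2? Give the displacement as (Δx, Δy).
(0.3, -2.7)

The red triangle was at (9.0, 10.2) in frame 1 and (9.3, 7.5) in frame 2.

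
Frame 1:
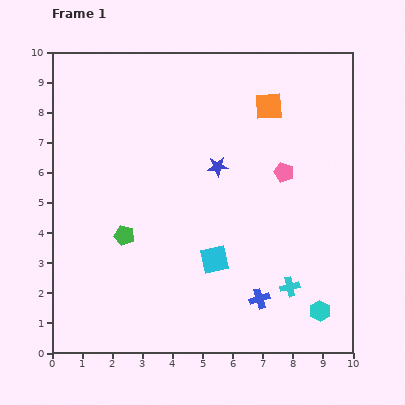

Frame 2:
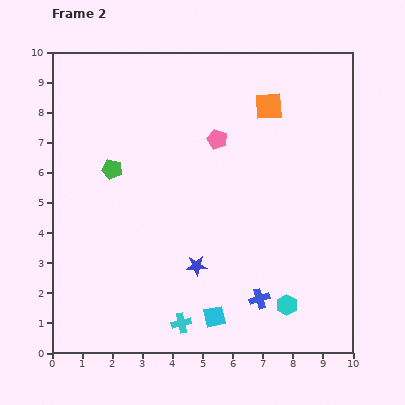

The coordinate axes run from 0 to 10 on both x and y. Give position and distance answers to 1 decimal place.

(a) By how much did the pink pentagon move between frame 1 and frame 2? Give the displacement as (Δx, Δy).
(-2.2, 1.1)

The pink pentagon was at (7.7, 6.0) in frame 1 and (5.5, 7.1) in frame 2.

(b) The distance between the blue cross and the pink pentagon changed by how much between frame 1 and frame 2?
+1.2

Distance in frame 1: 4.3. Distance in frame 2: 5.5.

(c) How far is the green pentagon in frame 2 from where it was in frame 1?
2.2

The green pentagon moved from (2.4, 3.9) to (2.0, 6.1), a distance of √(0.4² + 2.2²) ≈ 2.2.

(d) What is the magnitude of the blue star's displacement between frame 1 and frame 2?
3.4

The blue star moved from (5.5, 6.2) to (4.8, 2.9), a distance of √(0.7² + 3.3²) ≈ 3.4.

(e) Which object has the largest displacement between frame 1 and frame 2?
the cyan cross

(moved 3.8; next 3.4)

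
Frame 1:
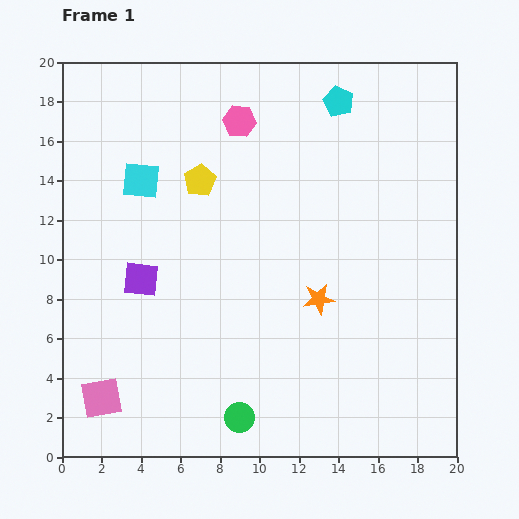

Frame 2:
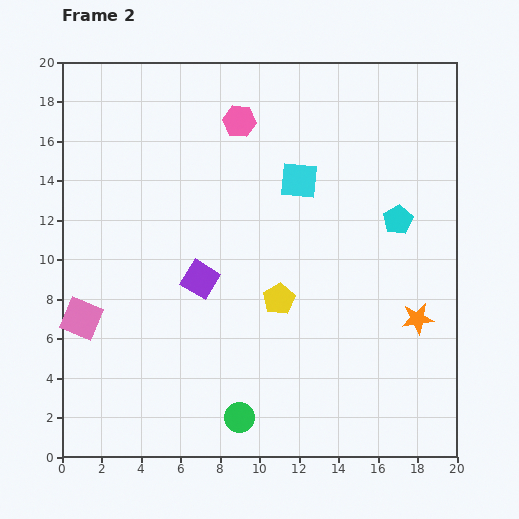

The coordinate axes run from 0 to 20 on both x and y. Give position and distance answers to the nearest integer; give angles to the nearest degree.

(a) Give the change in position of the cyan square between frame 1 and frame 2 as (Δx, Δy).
(8, 0)

The cyan square was at (4, 14) in frame 1 and (12, 14) in frame 2.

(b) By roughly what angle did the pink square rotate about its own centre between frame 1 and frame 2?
33° clockwise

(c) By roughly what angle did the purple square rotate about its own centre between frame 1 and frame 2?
25° clockwise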